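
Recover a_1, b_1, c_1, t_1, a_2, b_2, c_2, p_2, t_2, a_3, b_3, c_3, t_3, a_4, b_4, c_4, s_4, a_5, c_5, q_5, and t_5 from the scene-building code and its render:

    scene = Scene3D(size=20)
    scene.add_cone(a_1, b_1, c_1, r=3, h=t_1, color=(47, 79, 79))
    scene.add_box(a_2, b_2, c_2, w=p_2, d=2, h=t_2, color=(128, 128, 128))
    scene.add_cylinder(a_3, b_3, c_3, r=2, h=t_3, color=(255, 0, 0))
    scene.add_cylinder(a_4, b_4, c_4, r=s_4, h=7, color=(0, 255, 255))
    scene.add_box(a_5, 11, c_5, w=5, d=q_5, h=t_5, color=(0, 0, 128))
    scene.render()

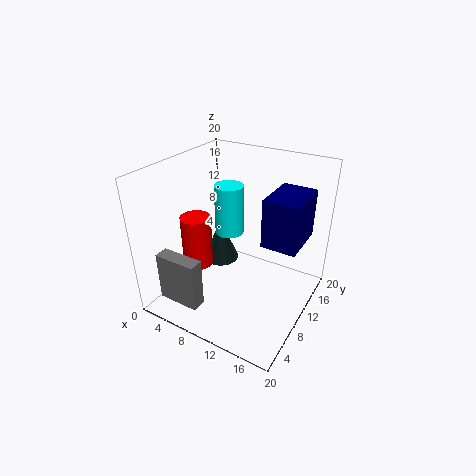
a_1 = 3; b_1 = 16; c_1 = 1; t_1 = 7; a_2 = 2; b_2 = 2; c_2 = 2; p_2 = 6; t_2 = 7; a_3 = 6; b_3 = 6; c_3 = 7; t_3 = 7; a_4 = 8; b_4 = 11; c_4 = 10; s_4 = 2; a_5 = 13; c_5 = 9; q_5 = 7; t_5 = 7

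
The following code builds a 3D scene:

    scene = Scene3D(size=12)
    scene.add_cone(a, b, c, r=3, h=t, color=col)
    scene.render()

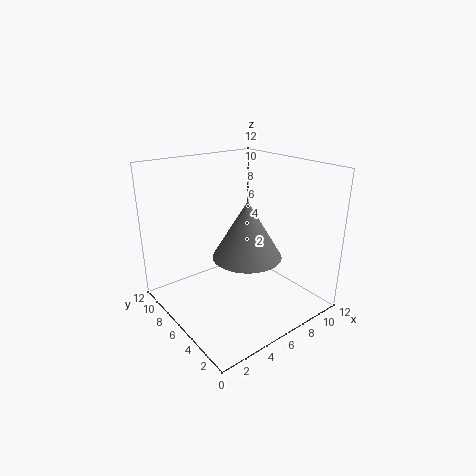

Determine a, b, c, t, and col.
a = 7; b = 6; c = 4; t = 5; col = 'gray'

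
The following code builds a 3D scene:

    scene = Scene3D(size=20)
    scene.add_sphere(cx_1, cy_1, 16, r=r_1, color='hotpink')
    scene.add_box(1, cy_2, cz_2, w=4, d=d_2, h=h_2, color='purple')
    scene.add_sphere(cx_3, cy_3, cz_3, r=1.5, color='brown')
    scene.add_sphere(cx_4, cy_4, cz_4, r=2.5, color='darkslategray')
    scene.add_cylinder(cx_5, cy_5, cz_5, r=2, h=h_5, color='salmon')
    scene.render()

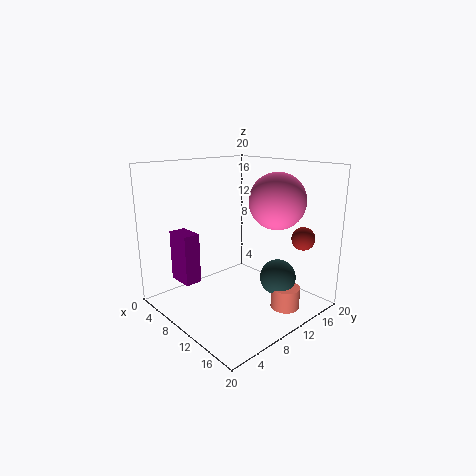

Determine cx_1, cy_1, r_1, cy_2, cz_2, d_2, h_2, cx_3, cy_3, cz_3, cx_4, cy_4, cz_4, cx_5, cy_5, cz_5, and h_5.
cx_1 = 16; cy_1 = 11; r_1 = 3.5; cy_2 = 4.5; cz_2 = 2.5; d_2 = 2.5; h_2 = 7.5; cx_3 = 18; cy_3 = 14; cz_3 = 11; cx_4 = 14.5; cy_4 = 13.5; cz_4 = 4.5; cx_5 = 16; cy_5 = 13.5; cz_5 = 0.5; h_5 = 3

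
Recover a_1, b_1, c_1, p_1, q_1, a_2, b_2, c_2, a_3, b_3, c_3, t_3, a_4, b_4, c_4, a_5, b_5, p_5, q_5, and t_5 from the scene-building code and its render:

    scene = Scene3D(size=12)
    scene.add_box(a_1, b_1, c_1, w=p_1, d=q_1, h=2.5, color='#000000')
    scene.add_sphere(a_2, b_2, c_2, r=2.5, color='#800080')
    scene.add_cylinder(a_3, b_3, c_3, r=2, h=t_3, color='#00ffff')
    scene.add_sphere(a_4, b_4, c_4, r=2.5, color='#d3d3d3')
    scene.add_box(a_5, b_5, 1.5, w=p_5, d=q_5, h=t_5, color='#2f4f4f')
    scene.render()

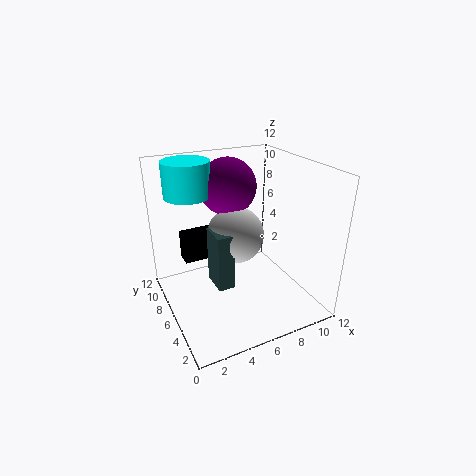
a_1 = 2
b_1 = 8
c_1 = 3.5
p_1 = 3.5
q_1 = 1.5
a_2 = 6.5
b_2 = 9
c_2 = 9.5
a_3 = 3
b_3 = 9.5
c_3 = 9
t_3 = 3
a_4 = 6.5
b_4 = 7.5
c_4 = 5.5
a_5 = 4
b_5 = 5.5
p_5 = 1.5
q_5 = 2.5
t_5 = 5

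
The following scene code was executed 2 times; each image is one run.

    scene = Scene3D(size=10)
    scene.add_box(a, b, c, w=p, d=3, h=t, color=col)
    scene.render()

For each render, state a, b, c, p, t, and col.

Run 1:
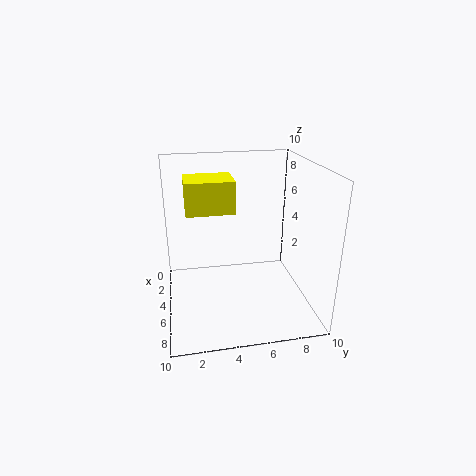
a = 4.5, b = 1.5, c = 7.5, p = 2.5, t = 2, col = 'yellow'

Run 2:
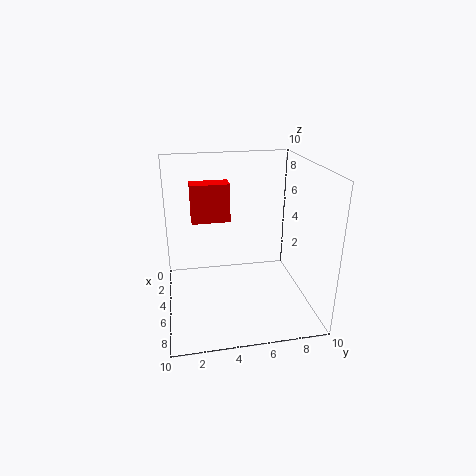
a = 0.5, b = 2, c = 5, p = 1.5, t = 3, col = 'red'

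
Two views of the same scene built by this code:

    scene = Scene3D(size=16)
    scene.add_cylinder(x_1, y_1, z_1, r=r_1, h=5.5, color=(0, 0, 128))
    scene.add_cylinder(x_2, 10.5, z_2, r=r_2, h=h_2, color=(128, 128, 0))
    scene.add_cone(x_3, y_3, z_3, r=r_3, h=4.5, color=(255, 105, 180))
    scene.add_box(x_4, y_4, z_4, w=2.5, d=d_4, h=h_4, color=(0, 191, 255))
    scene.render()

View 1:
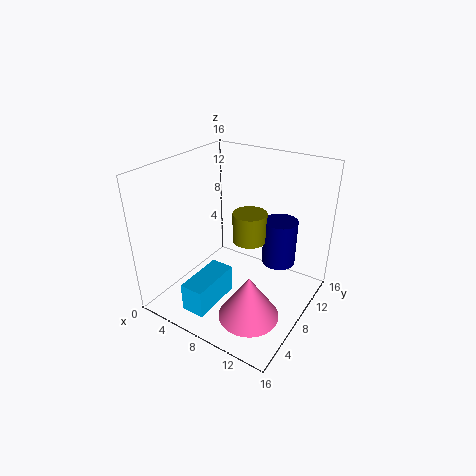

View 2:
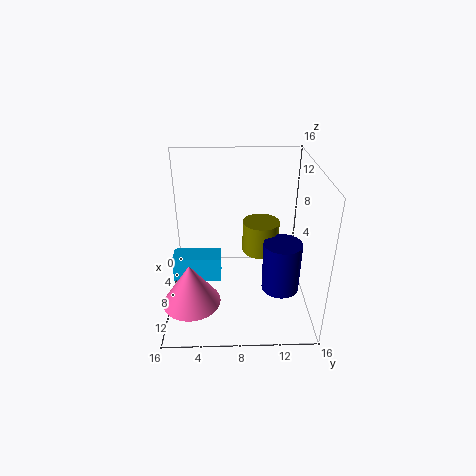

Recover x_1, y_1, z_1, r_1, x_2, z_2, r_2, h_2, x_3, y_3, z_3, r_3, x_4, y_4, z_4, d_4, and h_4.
x_1 = 11
y_1 = 12.5
z_1 = 3.5
r_1 = 2
x_2 = 8
z_2 = 6.5
r_2 = 2
h_2 = 3.5
x_3 = 12.5
y_3 = 3
z_3 = 3
r_3 = 3
x_4 = 6
y_4 = 0.5
z_4 = 2.5
d_4 = 5.5
h_4 = 3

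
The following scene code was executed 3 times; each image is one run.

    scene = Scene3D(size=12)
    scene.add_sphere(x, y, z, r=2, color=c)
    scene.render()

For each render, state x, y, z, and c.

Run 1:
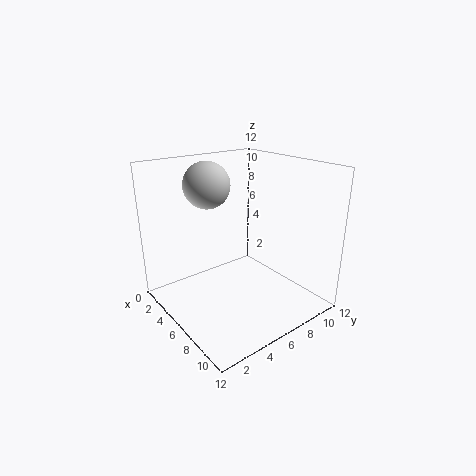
x = 3, y = 5, z = 10, c = 'lightgray'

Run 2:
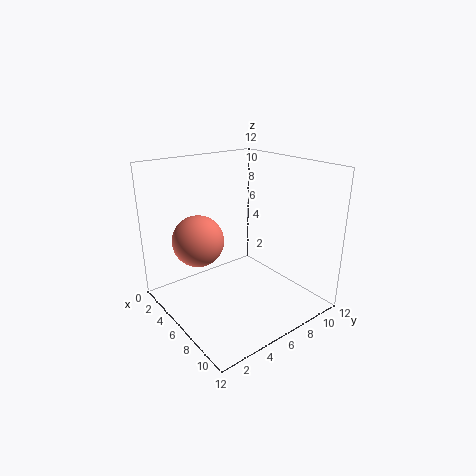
x = 5.5, y = 2.5, z = 6.5, c = 'salmon'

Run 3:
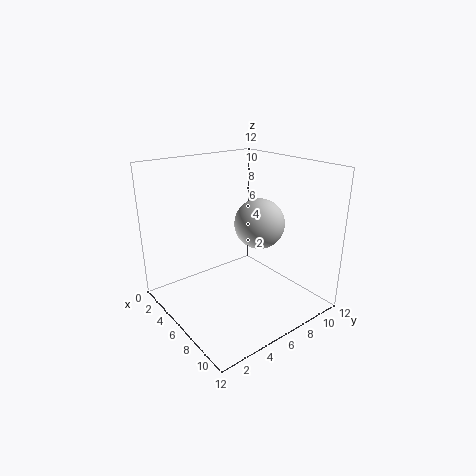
x = 7.5, y = 7, z = 7.5, c = 'lightgray'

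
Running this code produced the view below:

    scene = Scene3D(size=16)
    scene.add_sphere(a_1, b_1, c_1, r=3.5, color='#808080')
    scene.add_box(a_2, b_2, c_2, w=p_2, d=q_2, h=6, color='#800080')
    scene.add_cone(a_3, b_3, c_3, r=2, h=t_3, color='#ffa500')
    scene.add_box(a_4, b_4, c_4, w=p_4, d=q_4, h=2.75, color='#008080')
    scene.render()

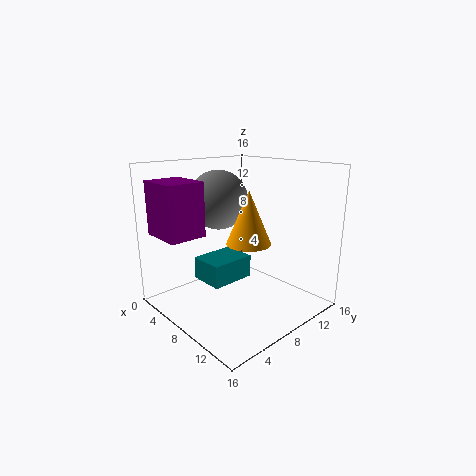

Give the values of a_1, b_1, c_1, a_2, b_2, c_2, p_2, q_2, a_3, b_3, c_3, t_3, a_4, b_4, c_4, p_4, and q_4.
a_1 = 3.75, b_1 = 8.75, c_1 = 11.5, a_2 = 0.75, b_2 = 1, c_2 = 8.25, p_2 = 5, q_2 = 4.25, a_3 = 13.5, b_3 = 4.25, c_3 = 9.75, t_3 = 4.75, a_4 = 2.25, b_4 = 6, c_4 = 1.75, p_4 = 4.25, q_4 = 5.5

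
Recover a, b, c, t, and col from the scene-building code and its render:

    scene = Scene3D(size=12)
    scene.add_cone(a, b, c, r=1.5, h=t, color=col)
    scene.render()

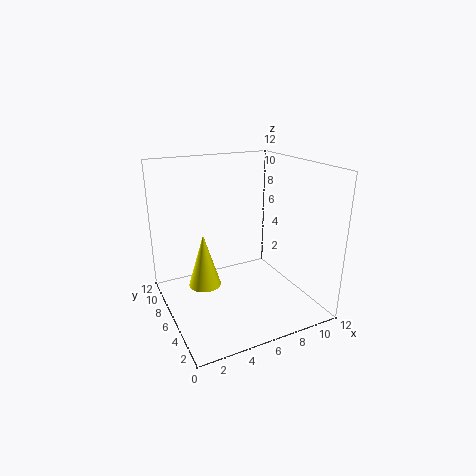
a = 4; b = 9; c = 0.5; t = 5; col = 'yellow'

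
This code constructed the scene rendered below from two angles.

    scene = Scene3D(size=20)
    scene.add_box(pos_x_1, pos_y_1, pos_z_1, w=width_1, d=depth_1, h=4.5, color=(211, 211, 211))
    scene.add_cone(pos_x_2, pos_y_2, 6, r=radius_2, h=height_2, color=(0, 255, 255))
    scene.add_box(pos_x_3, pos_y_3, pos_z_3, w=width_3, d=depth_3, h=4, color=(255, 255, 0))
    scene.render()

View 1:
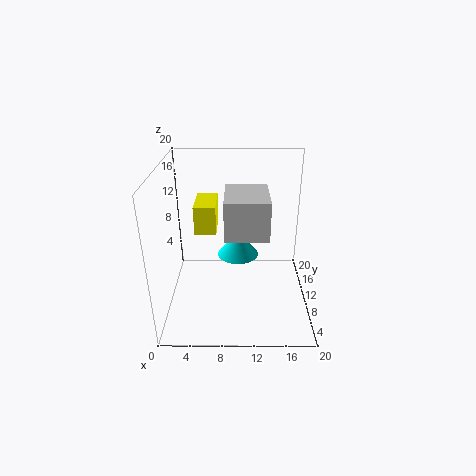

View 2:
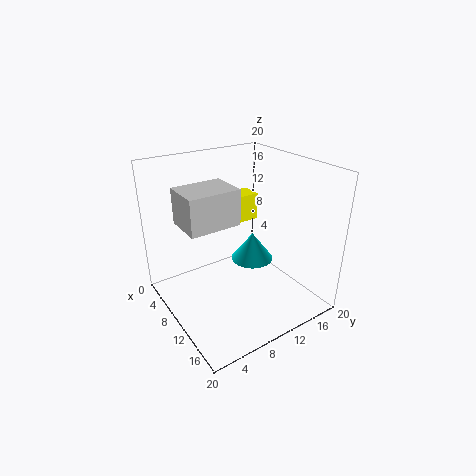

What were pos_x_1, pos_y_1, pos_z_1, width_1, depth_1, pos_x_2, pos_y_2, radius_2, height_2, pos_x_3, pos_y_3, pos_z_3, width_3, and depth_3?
pos_x_1 = 8.5
pos_y_1 = 1.5
pos_z_1 = 14
width_1 = 5
depth_1 = 6.5
pos_x_2 = 10
pos_y_2 = 12.5
radius_2 = 3
height_2 = 4
pos_x_3 = 4
pos_y_3 = 10
pos_z_3 = 10.5
width_3 = 3
depth_3 = 5.5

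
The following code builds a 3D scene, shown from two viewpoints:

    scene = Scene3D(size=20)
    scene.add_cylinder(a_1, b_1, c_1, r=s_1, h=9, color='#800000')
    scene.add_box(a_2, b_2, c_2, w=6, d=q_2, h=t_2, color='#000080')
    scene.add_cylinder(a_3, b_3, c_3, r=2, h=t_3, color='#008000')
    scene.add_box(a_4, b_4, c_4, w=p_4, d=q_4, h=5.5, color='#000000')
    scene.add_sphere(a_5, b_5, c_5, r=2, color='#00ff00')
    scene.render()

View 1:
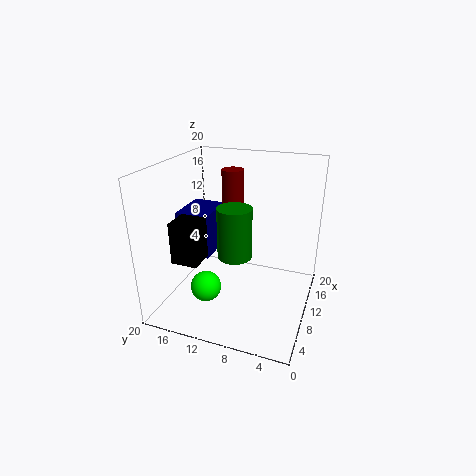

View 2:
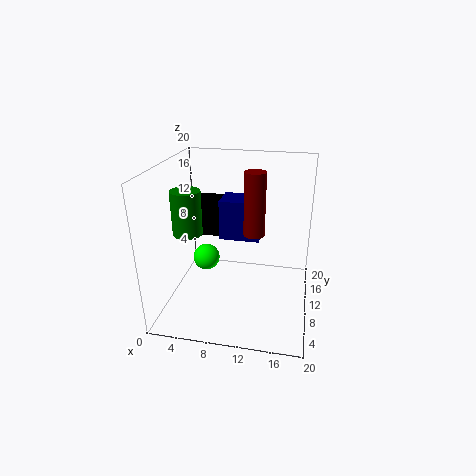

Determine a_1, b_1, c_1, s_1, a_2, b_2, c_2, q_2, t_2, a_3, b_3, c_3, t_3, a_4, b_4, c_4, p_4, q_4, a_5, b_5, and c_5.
a_1 = 12, b_1 = 11.5, c_1 = 10, s_1 = 1.5, a_2 = 6.5, b_2 = 13, c_2 = 8, q_2 = 4.5, t_2 = 6, a_3 = 3.5, b_3 = 8, c_3 = 11, t_3 = 6, a_4 = 3, b_4 = 13, c_4 = 8.5, p_4 = 5.5, q_4 = 3.5, a_5 = 4.5, b_5 = 12.5, c_5 = 5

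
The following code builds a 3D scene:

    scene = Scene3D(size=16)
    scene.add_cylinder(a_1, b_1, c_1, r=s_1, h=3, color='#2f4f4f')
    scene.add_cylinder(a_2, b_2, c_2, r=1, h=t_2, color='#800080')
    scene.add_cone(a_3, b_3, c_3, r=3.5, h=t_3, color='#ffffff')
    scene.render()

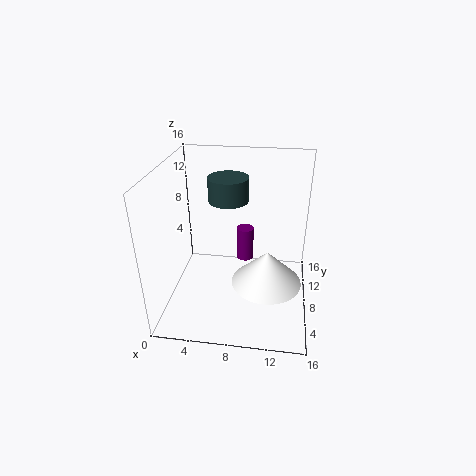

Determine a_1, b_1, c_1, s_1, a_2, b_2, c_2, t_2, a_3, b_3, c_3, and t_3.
a_1 = 6
b_1 = 13.5
c_1 = 10
s_1 = 2.5
a_2 = 8.5
b_2 = 10.5
c_2 = 4
t_2 = 4
a_3 = 11.5
b_3 = 4
c_3 = 5.5
t_3 = 3.5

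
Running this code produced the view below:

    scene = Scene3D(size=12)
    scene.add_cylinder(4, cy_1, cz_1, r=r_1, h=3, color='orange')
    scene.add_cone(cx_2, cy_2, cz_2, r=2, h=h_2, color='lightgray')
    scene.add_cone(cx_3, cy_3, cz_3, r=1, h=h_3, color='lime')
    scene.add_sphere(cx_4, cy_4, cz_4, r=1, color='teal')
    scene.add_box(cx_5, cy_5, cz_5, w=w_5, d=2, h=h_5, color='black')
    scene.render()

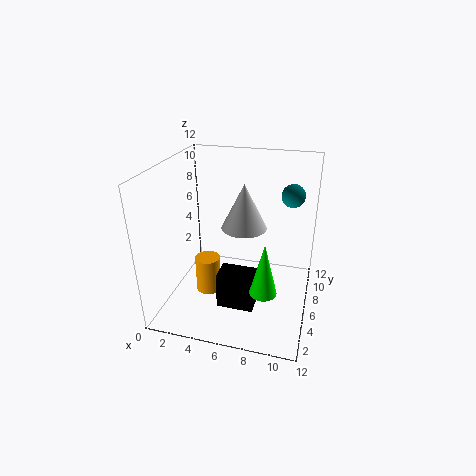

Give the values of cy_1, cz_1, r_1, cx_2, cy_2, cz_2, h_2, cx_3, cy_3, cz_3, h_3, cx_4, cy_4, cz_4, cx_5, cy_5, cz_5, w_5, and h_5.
cy_1 = 4, cz_1 = 2, r_1 = 1, cx_2 = 6, cy_2 = 8, cz_2 = 6, h_2 = 4, cx_3 = 9, cy_3 = 2, cz_3 = 4, h_3 = 4, cx_4 = 10, cy_4 = 9, cz_4 = 9, cx_5 = 5, cy_5 = 3, cz_5 = 1, w_5 = 3, h_5 = 3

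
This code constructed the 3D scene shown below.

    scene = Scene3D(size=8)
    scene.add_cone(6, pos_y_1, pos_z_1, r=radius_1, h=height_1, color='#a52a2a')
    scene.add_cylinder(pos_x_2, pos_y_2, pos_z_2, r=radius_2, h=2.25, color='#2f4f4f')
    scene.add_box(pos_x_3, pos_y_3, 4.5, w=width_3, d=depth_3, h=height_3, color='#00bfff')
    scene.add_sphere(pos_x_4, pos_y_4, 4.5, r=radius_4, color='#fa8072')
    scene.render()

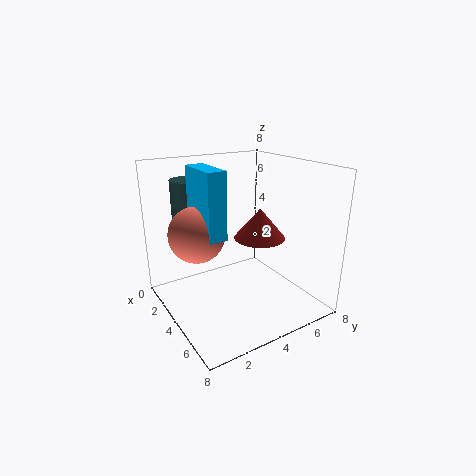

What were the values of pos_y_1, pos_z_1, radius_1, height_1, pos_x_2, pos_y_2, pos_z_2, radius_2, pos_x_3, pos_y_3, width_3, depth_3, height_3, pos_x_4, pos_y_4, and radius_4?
pos_y_1 = 4; pos_z_1 = 4.75; radius_1 = 1.25; height_1 = 1.5; pos_x_2 = 1.5; pos_y_2 = 2.25; pos_z_2 = 4.75; radius_2 = 1; pos_x_3 = 2.5; pos_y_3 = 1.75; width_3 = 2.5; depth_3 = 1; height_3 = 3.5; pos_x_4 = 3.5; pos_y_4 = 1.75; radius_4 = 1.5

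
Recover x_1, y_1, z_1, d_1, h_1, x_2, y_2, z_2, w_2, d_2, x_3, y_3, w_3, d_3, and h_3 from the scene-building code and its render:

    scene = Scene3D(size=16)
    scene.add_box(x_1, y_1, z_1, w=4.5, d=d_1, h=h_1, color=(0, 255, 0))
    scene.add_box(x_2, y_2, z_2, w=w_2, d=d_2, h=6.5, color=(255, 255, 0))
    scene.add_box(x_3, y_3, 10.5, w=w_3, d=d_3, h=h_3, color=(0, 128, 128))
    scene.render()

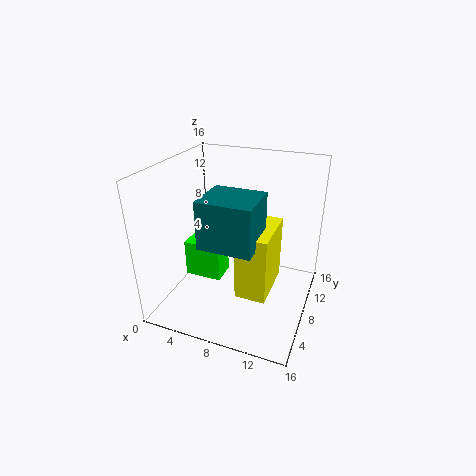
x_1 = 1; y_1 = 8; z_1 = 1.5; d_1 = 3; h_1 = 4.5; x_2 = 10; y_2 = 2; z_2 = 5; w_2 = 3; d_2 = 5.5; x_3 = 7; y_3 = 0.5; w_3 = 5; d_3 = 4.5; h_3 = 4.5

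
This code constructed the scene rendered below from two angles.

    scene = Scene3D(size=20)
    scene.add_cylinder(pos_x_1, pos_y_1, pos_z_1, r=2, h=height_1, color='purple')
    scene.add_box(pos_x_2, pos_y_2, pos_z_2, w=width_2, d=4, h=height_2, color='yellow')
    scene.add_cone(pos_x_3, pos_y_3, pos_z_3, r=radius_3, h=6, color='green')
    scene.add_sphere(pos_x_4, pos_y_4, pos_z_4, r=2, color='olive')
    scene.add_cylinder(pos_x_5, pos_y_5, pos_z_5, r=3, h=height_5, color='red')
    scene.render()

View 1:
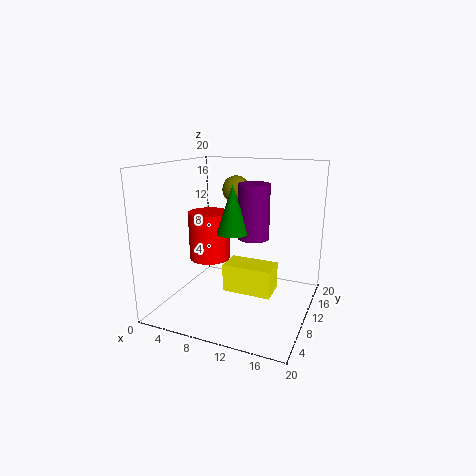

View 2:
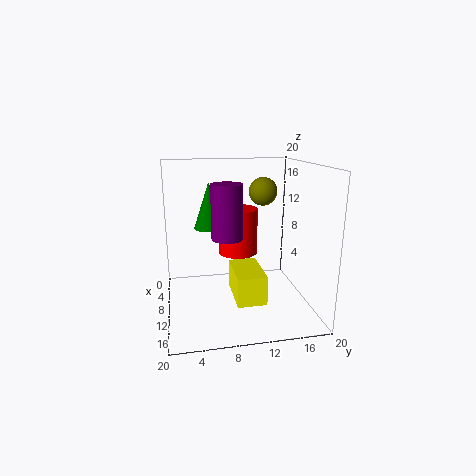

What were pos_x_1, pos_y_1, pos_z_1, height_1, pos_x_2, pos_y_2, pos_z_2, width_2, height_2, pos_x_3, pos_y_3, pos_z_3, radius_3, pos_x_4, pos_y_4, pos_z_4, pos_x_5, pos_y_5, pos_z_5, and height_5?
pos_x_1 = 13, pos_y_1 = 8, pos_z_1 = 11, height_1 = 7, pos_x_2 = 8, pos_y_2 = 9, pos_z_2 = 2, width_2 = 7, height_2 = 4, pos_x_3 = 11, pos_y_3 = 6, pos_z_3 = 12, radius_3 = 2, pos_x_4 = 8, pos_y_4 = 14, pos_z_4 = 16, pos_x_5 = 5, pos_y_5 = 11, pos_z_5 = 6, height_5 = 7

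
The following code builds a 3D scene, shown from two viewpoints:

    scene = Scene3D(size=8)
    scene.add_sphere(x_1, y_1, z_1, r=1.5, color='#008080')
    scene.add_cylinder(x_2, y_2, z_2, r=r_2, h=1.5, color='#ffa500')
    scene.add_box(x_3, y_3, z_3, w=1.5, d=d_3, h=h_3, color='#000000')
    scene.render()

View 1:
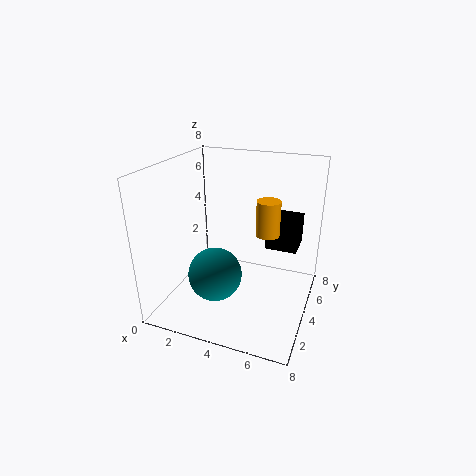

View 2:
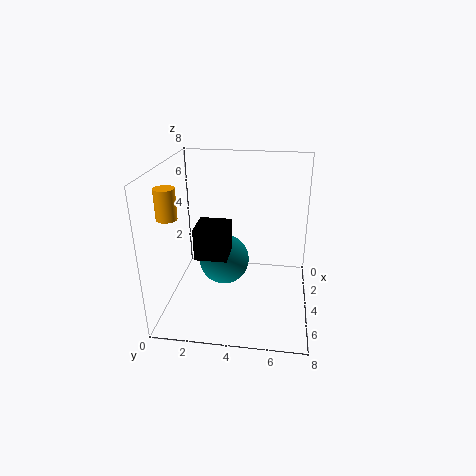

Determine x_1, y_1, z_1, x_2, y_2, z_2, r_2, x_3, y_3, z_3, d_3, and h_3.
x_1 = 3, y_1 = 3, z_1 = 2, x_2 = 6.5, y_2 = 1, z_2 = 6, r_2 = 0.5, x_3 = 6, y_3 = 2.5, z_3 = 4.5, d_3 = 1.5, h_3 = 1.5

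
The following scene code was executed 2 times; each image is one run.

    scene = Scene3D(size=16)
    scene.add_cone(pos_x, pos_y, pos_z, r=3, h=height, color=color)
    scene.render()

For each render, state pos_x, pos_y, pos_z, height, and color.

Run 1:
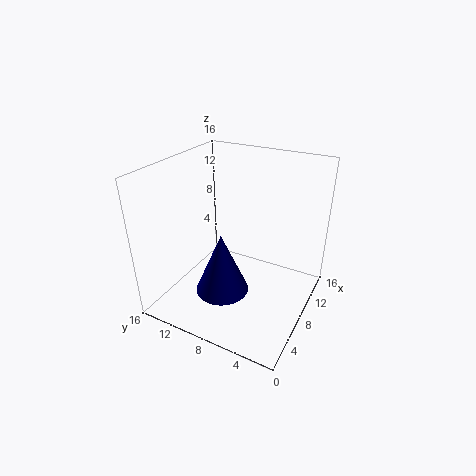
pos_x = 6, pos_y = 9, pos_z = 2, height = 7, color = 'navy'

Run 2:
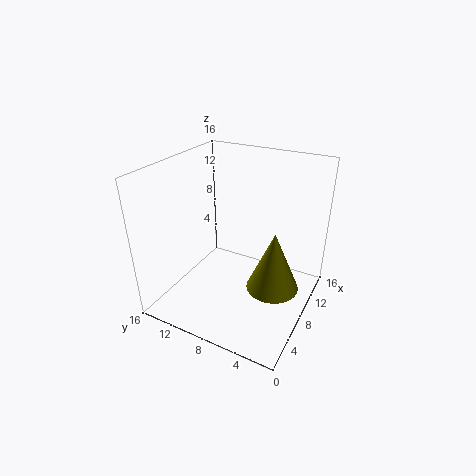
pos_x = 9, pos_y = 4, pos_z = 2, height = 7, color = 'olive'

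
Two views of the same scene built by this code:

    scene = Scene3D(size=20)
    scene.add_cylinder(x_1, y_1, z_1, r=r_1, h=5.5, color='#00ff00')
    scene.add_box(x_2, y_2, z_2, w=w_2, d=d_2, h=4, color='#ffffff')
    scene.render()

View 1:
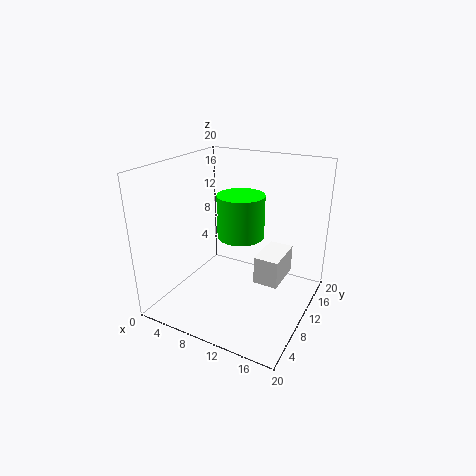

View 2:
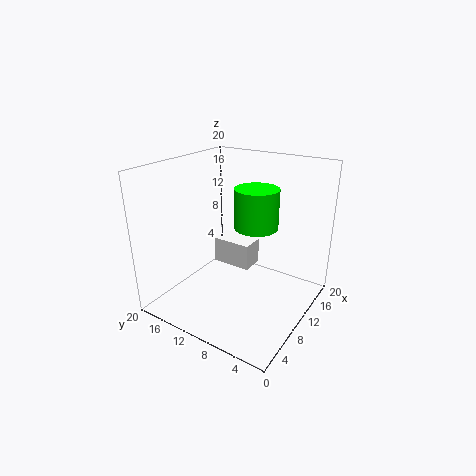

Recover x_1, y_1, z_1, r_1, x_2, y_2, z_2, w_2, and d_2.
x_1 = 11.5
y_1 = 8
z_1 = 11.5
r_1 = 3
x_2 = 12.5
y_2 = 10
z_2 = 3.5
w_2 = 3.5
d_2 = 6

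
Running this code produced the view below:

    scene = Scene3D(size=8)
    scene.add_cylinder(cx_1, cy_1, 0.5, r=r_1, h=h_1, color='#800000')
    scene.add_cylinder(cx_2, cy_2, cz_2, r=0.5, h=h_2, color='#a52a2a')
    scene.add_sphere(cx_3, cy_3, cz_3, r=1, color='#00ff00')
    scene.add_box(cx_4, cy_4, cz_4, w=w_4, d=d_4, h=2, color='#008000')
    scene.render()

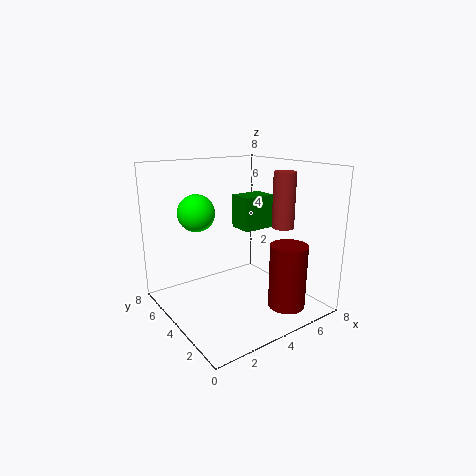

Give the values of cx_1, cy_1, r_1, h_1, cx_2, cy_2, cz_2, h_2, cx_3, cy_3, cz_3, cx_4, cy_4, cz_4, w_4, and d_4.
cx_1 = 5.5, cy_1 = 1.5, r_1 = 1, h_1 = 3.5, cx_2 = 4, cy_2 = 0.5, cz_2 = 5.5, h_2 = 2.5, cx_3 = 2, cy_3 = 5, cz_3 = 5.5, cx_4 = 5, cy_4 = 4.5, cz_4 = 4, w_4 = 2, d_4 = 1.5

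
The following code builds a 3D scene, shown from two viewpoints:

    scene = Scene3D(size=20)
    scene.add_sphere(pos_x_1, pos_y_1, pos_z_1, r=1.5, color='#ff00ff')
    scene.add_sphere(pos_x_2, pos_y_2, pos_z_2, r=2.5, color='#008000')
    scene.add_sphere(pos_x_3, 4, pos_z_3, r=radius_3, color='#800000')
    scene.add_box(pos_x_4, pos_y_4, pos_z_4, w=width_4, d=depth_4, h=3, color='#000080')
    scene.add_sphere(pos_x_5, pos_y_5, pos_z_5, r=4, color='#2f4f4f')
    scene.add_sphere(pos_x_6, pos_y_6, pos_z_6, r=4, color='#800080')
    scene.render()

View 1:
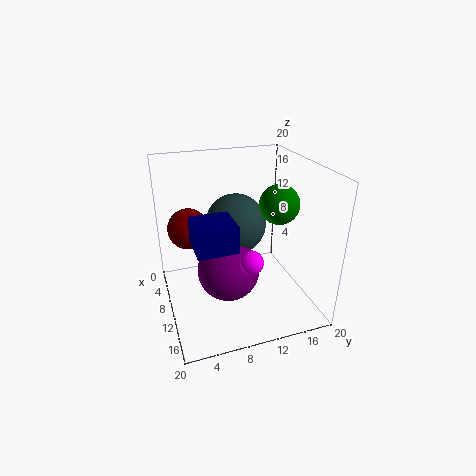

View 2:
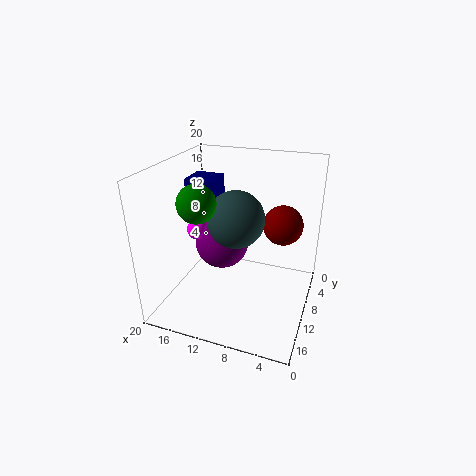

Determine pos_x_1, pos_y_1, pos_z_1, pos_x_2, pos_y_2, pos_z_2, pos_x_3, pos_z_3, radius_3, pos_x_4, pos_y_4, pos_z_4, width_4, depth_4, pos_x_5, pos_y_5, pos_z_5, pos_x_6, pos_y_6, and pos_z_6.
pos_x_1 = 16.5
pos_y_1 = 9.5
pos_z_1 = 10
pos_x_2 = 14
pos_y_2 = 14
pos_z_2 = 16
pos_x_3 = 5
pos_z_3 = 10
radius_3 = 3
pos_x_4 = 15
pos_y_4 = 2.5
pos_z_4 = 13.5
width_4 = 4.5
depth_4 = 4.5
pos_x_5 = 10.5
pos_y_5 = 9.5
pos_z_5 = 12.5
pos_x_6 = 13.5
pos_y_6 = 7.5
pos_z_6 = 7.5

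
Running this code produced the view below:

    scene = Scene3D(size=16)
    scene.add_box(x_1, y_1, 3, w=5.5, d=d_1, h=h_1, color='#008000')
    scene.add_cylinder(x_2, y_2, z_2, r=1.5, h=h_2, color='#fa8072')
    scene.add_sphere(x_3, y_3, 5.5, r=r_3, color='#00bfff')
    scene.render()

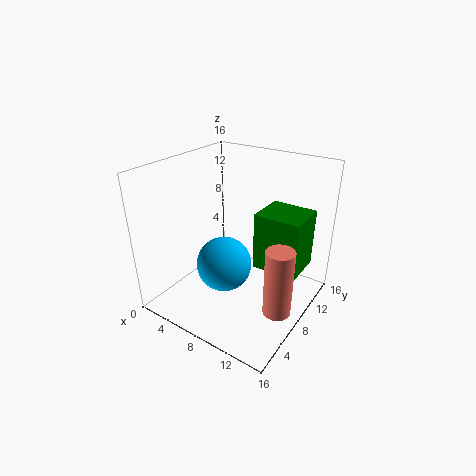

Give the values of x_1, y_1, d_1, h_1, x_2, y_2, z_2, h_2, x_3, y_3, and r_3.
x_1 = 8.5; y_1 = 10.5; d_1 = 5; h_1 = 7; x_2 = 14; y_2 = 6.5; z_2 = 1.5; h_2 = 7.5; x_3 = 7.5; y_3 = 6; r_3 = 3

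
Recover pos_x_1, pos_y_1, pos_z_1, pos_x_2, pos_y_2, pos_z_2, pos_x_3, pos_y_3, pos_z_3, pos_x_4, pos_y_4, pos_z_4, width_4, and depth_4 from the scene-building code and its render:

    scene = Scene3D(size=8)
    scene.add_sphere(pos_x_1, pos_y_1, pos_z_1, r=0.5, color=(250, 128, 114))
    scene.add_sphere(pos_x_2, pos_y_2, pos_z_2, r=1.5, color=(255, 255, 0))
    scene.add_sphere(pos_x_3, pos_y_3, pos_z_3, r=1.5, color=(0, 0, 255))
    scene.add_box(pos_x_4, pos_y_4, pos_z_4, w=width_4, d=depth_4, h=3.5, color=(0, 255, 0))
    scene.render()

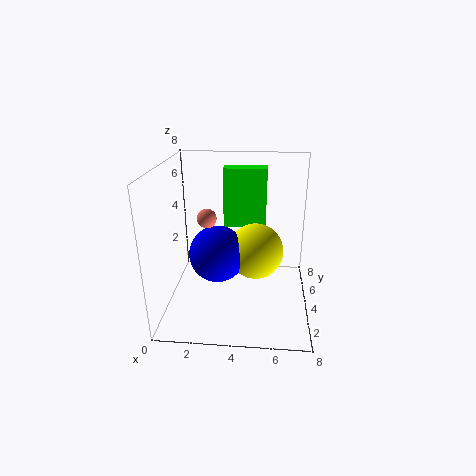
pos_x_1 = 2.5, pos_y_1 = 3, pos_z_1 = 5.5, pos_x_2 = 5, pos_y_2 = 3.5, pos_z_2 = 3.5, pos_x_3 = 3, pos_y_3 = 3, pos_z_3 = 3.5, pos_x_4 = 3, pos_y_4 = 5.5, pos_z_4 = 4, width_4 = 2.5, depth_4 = 1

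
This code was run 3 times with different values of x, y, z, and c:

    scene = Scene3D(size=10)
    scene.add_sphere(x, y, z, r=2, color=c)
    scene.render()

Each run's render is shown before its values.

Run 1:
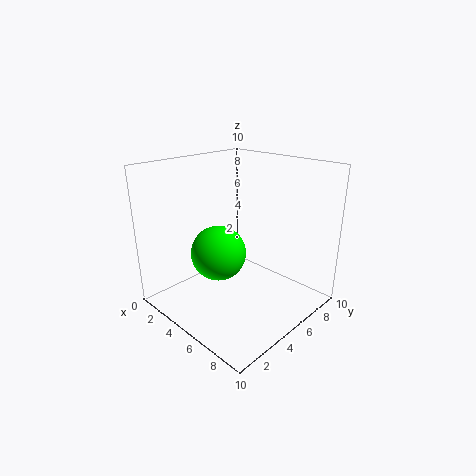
x = 3.5, y = 4.5, z = 3.5, c = 'lime'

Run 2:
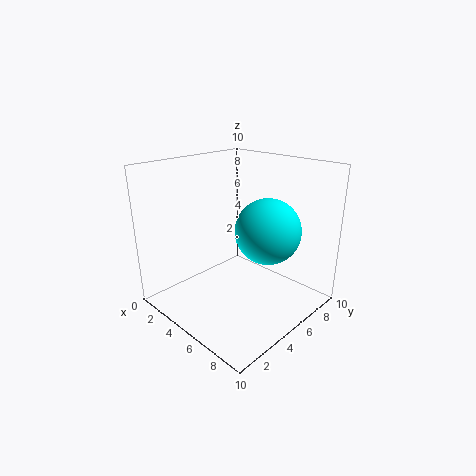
x = 8, y = 4.5, z = 6.5, c = 'cyan'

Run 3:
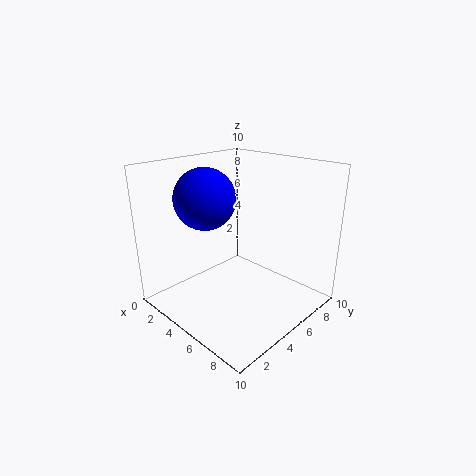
x = 4, y = 3, z = 8, c = 'blue'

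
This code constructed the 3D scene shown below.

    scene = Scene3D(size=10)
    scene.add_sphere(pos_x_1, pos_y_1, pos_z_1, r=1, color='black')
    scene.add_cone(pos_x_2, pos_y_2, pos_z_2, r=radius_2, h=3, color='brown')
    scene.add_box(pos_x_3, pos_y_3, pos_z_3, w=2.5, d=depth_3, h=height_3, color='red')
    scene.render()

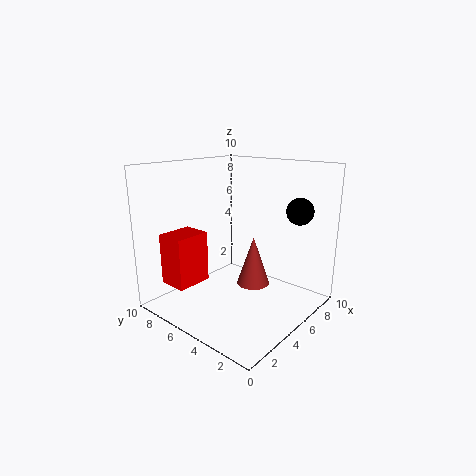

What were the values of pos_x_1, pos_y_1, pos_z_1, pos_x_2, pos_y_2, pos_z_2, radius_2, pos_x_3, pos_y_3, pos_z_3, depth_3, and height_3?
pos_x_1 = 9; pos_y_1 = 2.5; pos_z_1 = 6.5; pos_x_2 = 3.5; pos_y_2 = 2.5; pos_z_2 = 3; radius_2 = 1; pos_x_3 = 1; pos_y_3 = 6.5; pos_z_3 = 2; depth_3 = 2; height_3 = 3.5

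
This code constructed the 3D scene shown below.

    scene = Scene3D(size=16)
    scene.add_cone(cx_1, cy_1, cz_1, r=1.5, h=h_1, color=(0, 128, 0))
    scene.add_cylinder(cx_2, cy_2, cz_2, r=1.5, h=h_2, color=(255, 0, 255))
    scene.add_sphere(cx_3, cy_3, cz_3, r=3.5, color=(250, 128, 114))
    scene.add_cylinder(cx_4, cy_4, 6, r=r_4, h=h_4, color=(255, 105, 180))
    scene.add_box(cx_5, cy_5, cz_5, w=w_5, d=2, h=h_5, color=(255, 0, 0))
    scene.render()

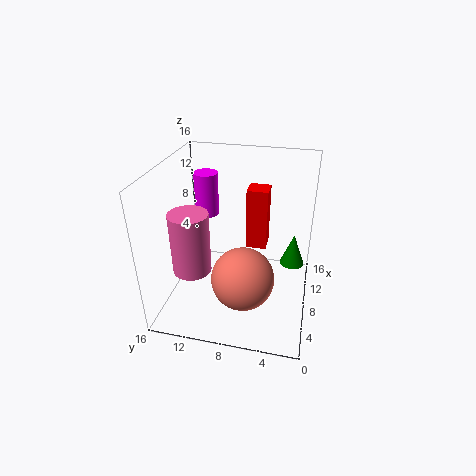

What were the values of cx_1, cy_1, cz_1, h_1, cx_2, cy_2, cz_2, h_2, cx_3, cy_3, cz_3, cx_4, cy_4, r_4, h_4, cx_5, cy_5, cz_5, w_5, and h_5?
cx_1 = 12.5
cy_1 = 2
cz_1 = 2.5
h_1 = 4
cx_2 = 14
cy_2 = 13.5
cz_2 = 7.5
h_2 = 5.5
cx_3 = 6
cy_3 = 7
cz_3 = 4
cx_4 = 4
cy_4 = 12
r_4 = 2
h_4 = 6.5
cx_5 = 5
cy_5 = 4.5
cz_5 = 9
w_5 = 2
h_5 = 6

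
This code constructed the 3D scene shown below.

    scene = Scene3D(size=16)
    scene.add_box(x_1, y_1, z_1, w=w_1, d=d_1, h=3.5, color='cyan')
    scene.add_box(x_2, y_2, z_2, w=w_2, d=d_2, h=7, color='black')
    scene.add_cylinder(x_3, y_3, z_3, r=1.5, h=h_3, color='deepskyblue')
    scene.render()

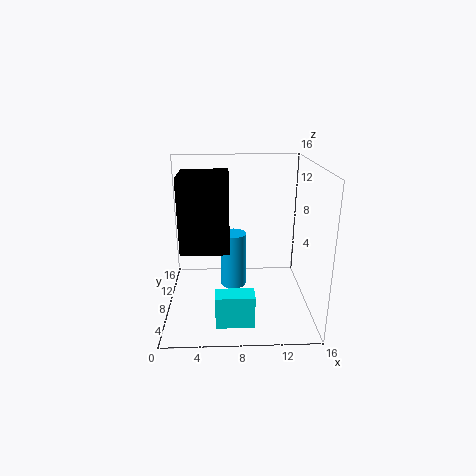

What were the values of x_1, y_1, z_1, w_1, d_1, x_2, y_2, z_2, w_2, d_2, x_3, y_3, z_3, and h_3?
x_1 = 5.5
y_1 = 2
z_1 = 0.5
w_1 = 4
d_1 = 2
x_2 = 2.5
y_2 = 1.5
z_2 = 9
w_2 = 4.5
d_2 = 4.5
x_3 = 7.5
y_3 = 9.5
z_3 = 1.5
h_3 = 6.5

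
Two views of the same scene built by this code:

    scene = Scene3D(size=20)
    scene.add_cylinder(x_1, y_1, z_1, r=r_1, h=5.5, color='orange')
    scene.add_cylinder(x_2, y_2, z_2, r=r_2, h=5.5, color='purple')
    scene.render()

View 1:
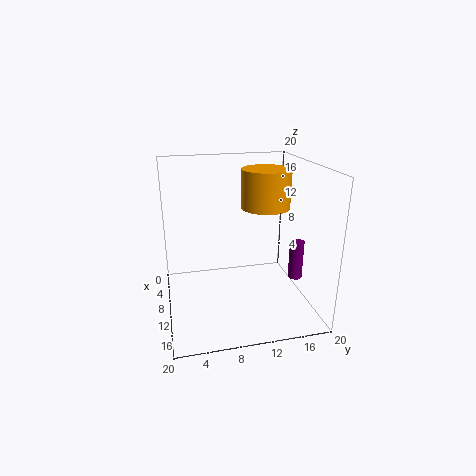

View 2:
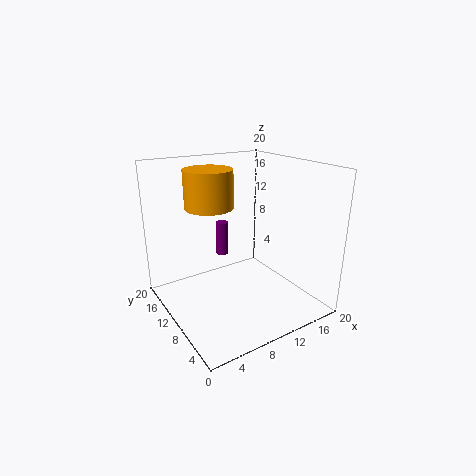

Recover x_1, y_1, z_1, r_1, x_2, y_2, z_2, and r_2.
x_1 = 8
y_1 = 14.5
z_1 = 13.5
r_1 = 3.5
x_2 = 12
y_2 = 18
z_2 = 4
r_2 = 1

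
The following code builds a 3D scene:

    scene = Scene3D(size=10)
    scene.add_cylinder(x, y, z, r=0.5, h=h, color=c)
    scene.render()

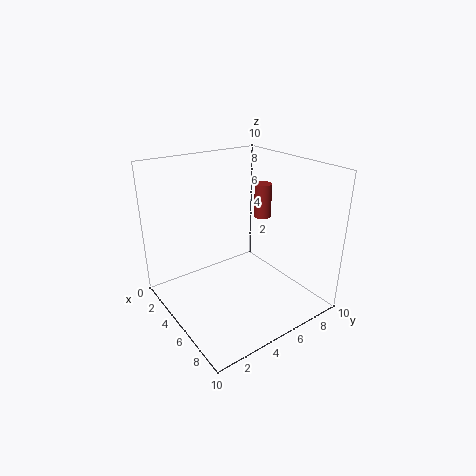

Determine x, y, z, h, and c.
x = 7.5; y = 5; z = 7.5; h = 2; c = 'brown'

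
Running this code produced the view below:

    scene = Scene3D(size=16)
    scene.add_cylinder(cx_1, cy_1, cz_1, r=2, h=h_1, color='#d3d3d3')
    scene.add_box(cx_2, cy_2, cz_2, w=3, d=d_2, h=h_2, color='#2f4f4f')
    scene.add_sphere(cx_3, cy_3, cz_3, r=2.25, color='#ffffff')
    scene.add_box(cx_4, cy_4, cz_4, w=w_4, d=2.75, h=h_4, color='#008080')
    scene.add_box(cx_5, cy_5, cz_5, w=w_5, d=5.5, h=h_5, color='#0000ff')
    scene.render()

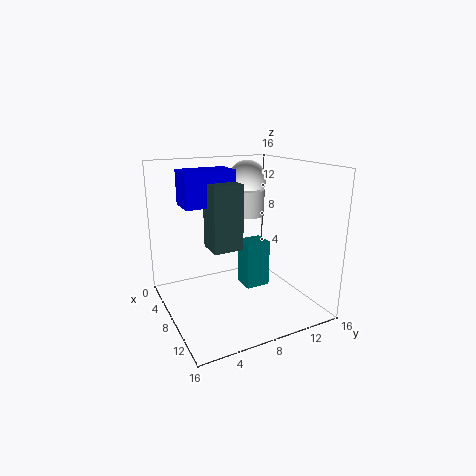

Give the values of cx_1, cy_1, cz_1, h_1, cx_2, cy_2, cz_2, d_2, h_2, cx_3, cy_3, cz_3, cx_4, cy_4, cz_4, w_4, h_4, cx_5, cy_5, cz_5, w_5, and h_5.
cx_1 = 5.5
cy_1 = 10.5
cz_1 = 9.75
h_1 = 3
cx_2 = 6.75
cy_2 = 4.5
cz_2 = 7.25
d_2 = 3.25
h_2 = 7
cx_3 = 4.5
cy_3 = 11
cz_3 = 13.75
cx_4 = 7
cy_4 = 8.5
cz_4 = 2.25
w_4 = 2.5
h_4 = 5.25
cx_5 = 4.75
cy_5 = 2.25
cz_5 = 11.75
w_5 = 3.25
h_5 = 3.75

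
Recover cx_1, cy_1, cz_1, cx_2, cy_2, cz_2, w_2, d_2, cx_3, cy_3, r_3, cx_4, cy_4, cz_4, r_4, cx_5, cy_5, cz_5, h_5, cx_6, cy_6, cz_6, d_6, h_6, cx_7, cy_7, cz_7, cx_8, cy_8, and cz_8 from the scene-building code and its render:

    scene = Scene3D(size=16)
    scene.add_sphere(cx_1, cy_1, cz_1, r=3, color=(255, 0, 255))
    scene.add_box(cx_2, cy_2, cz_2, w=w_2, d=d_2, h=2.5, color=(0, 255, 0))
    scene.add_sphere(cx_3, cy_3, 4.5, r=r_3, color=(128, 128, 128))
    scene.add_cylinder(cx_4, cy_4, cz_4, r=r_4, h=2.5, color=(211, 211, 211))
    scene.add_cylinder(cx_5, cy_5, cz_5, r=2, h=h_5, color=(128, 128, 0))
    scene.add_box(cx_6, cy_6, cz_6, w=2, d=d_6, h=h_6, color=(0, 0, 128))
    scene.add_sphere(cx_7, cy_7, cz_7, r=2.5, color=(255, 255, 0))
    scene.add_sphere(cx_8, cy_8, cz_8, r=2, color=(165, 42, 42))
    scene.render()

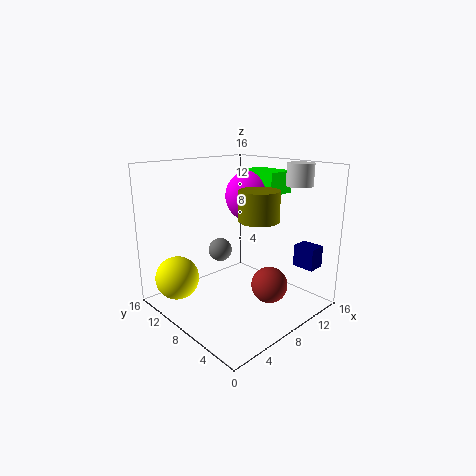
cx_1 = 11.5; cy_1 = 9.5; cz_1 = 12; cx_2 = 11; cy_2 = 6; cz_2 = 12.5; w_2 = 3.5; d_2 = 5; cx_3 = 10; cy_3 = 13.5; r_3 = 1.5; cx_4 = 14; cy_4 = 4.5; cz_4 = 13.5; r_4 = 1.5; cx_5 = 7; cy_5 = 4; cz_5 = 11; h_5 = 3; cx_6 = 13; cy_6 = 1.5; cz_6 = 4.5; d_6 = 2.5; h_6 = 2.5; cx_7 = 3; cy_7 = 13; cz_7 = 3; cx_8 = 9.5; cy_8 = 4.5; cz_8 = 3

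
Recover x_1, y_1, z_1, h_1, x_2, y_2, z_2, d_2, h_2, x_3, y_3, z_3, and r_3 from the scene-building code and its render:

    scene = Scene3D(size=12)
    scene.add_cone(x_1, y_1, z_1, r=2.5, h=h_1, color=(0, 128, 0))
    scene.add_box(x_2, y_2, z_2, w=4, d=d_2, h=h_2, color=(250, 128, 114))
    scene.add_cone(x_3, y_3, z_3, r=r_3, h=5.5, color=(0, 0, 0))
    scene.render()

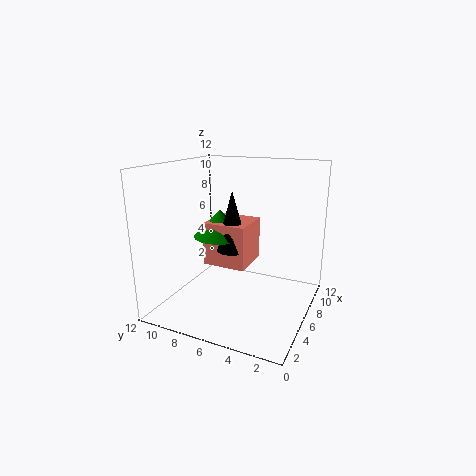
x_1 = 8.5; y_1 = 9; z_1 = 5; h_1 = 2.5; x_2 = 7; y_2 = 6; z_2 = 2.5; d_2 = 4; h_2 = 4; x_3 = 8; y_3 = 7.5; z_3 = 4; r_3 = 1.5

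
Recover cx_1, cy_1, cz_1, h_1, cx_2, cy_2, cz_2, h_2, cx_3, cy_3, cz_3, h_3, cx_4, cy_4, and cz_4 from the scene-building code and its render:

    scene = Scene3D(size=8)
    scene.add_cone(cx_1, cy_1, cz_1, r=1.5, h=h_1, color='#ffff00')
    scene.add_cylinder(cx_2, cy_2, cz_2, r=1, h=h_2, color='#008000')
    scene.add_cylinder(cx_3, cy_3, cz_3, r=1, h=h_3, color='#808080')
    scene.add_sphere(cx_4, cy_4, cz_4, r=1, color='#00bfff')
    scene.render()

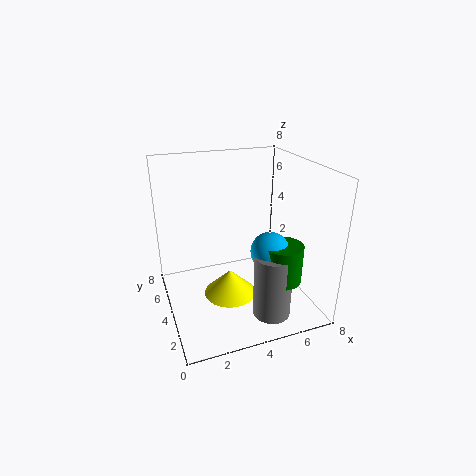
cx_1 = 3.5; cy_1 = 4; cz_1 = 0.5; h_1 = 1.5; cx_2 = 5.5; cy_2 = 1.5; cz_2 = 2.5; h_2 = 2; cx_3 = 5; cy_3 = 1.5; cz_3 = 0.5; h_3 = 3.5; cx_4 = 5; cy_4 = 2; cz_4 = 4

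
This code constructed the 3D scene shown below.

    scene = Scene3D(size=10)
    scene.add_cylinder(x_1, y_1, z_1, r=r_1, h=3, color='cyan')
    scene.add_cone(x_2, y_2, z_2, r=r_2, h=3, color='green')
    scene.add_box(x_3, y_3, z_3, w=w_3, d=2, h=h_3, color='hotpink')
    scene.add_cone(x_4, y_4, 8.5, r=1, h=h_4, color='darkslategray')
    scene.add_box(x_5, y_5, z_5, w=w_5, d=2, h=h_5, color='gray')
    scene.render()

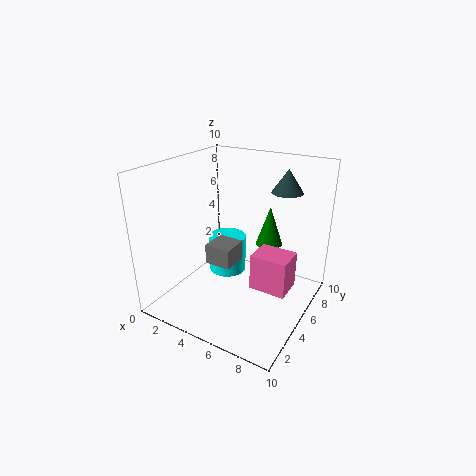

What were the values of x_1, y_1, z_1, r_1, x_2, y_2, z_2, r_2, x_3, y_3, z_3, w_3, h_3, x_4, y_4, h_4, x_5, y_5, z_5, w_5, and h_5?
x_1 = 2.5, y_1 = 7.5, z_1 = 0.5, r_1 = 1.5, x_2 = 6, y_2 = 8, z_2 = 3.5, r_2 = 1, x_3 = 6.5, y_3 = 4, z_3 = 2, w_3 = 2.5, h_3 = 2.5, x_4 = 8, y_4 = 6, h_4 = 1.5, x_5 = 2.5, y_5 = 4.5, z_5 = 2.5, w_5 = 2, h_5 = 1.5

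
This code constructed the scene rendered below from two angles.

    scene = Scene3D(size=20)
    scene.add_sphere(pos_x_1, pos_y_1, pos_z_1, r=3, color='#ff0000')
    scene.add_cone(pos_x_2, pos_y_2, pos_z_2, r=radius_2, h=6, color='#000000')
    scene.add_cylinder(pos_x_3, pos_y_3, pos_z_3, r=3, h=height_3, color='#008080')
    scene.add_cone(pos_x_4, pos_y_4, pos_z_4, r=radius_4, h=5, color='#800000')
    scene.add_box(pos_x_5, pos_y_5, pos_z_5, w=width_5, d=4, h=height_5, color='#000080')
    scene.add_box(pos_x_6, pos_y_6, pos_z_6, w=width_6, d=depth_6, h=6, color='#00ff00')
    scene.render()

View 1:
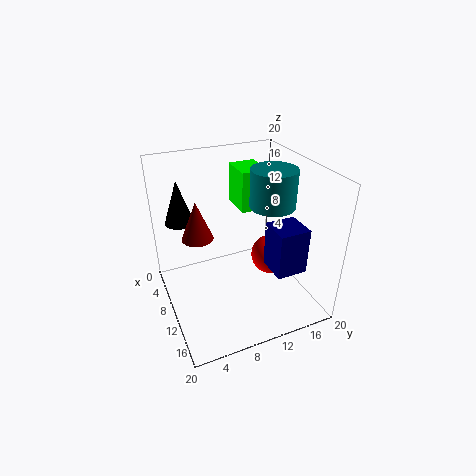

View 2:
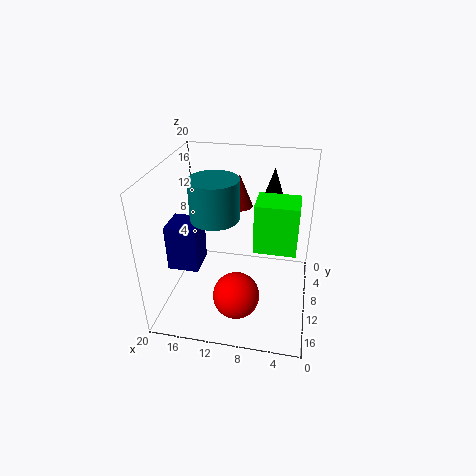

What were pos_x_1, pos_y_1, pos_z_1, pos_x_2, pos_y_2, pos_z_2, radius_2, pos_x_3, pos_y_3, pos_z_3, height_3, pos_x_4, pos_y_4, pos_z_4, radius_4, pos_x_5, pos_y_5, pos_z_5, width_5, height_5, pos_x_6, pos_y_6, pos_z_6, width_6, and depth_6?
pos_x_1 = 9
pos_y_1 = 16
pos_z_1 = 5
pos_x_2 = 6
pos_y_2 = 3
pos_z_2 = 12
radius_2 = 2
pos_x_3 = 12
pos_y_3 = 14
pos_z_3 = 15
height_3 = 5
pos_x_4 = 11
pos_y_4 = 4
pos_z_4 = 12
radius_4 = 2
pos_x_5 = 14
pos_y_5 = 12
pos_z_5 = 8
width_5 = 4
height_5 = 6
pos_x_6 = 2
pos_y_6 = 12
pos_z_6 = 12
width_6 = 5
depth_6 = 4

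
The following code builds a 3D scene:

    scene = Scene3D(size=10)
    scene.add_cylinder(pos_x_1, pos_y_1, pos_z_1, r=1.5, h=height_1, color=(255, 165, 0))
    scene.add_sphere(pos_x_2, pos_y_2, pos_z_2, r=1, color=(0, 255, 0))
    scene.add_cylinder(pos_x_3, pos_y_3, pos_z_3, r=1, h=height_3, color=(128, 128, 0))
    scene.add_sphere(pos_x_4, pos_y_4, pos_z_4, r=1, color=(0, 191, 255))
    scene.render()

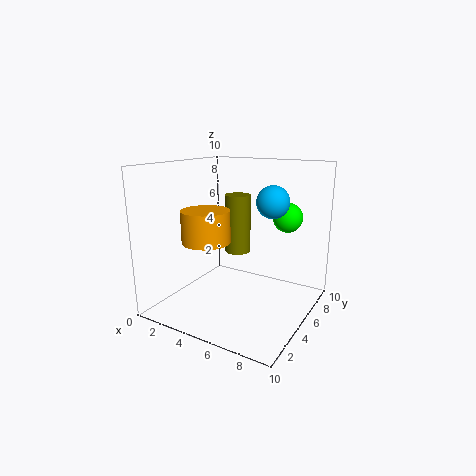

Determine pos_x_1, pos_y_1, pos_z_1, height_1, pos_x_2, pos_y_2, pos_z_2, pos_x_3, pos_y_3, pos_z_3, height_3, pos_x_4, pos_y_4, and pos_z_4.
pos_x_1 = 4.5; pos_y_1 = 2; pos_z_1 = 5.5; height_1 = 2; pos_x_2 = 8; pos_y_2 = 6.5; pos_z_2 = 6.5; pos_x_3 = 3.5; pos_y_3 = 7.5; pos_z_3 = 3; height_3 = 4.5; pos_x_4 = 8; pos_y_4 = 4; pos_z_4 = 8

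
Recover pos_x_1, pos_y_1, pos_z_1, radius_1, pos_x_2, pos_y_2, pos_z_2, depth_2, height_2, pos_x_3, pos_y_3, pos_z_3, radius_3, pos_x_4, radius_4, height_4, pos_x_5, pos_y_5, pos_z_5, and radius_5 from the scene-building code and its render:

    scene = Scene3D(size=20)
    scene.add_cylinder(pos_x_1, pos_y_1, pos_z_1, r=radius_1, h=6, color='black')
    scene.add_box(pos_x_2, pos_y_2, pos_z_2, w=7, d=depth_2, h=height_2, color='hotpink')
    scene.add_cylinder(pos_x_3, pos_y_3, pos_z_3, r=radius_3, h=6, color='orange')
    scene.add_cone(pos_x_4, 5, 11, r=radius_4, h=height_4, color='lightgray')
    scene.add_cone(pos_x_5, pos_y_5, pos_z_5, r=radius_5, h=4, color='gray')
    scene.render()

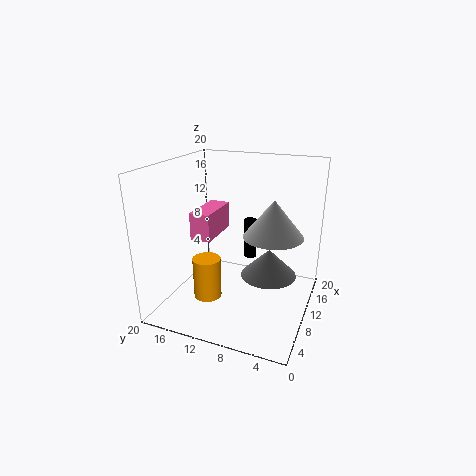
pos_x_1 = 15, pos_y_1 = 10, pos_z_1 = 5, radius_1 = 1, pos_x_2 = 9, pos_y_2 = 14, pos_z_2 = 9, depth_2 = 3, height_2 = 4, pos_x_3 = 8, pos_y_3 = 14, pos_z_3 = 1, radius_3 = 2, pos_x_4 = 10, radius_4 = 4, height_4 = 5, pos_x_5 = 12, pos_y_5 = 6, pos_z_5 = 4, radius_5 = 4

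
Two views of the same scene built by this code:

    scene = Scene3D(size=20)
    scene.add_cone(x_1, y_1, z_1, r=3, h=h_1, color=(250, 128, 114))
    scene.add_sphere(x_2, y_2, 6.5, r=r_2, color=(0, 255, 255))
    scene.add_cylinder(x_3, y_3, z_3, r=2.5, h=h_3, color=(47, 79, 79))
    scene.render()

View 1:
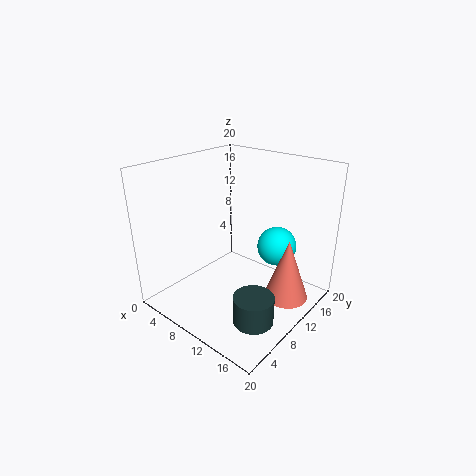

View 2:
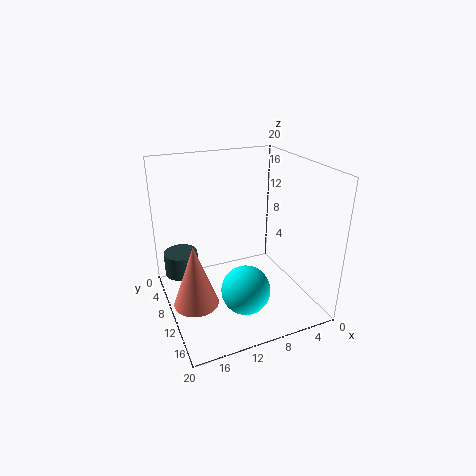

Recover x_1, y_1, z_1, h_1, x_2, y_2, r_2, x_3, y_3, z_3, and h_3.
x_1 = 17, y_1 = 12, z_1 = 2.5, h_1 = 8.5, x_2 = 12, y_2 = 17, r_2 = 3, x_3 = 17, y_3 = 4.5, z_3 = 3, h_3 = 3.5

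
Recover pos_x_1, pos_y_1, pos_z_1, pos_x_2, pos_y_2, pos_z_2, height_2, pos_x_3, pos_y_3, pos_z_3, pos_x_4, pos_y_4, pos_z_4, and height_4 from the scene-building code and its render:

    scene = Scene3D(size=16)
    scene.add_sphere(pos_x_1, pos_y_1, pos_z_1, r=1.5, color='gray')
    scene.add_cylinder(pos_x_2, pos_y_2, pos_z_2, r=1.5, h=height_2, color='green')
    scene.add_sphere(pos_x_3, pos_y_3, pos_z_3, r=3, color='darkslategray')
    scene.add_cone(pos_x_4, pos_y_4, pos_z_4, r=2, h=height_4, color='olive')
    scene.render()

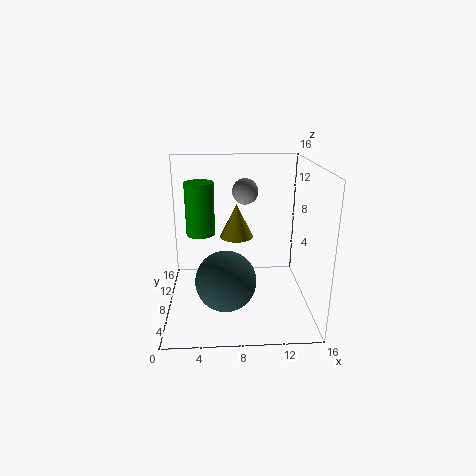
pos_x_1 = 9
pos_y_1 = 11
pos_z_1 = 12.5
pos_x_2 = 4
pos_y_2 = 7
pos_z_2 = 9
height_2 = 5.5
pos_x_3 = 6.5
pos_y_3 = 3
pos_z_3 = 5.5
pos_x_4 = 8
pos_y_4 = 11
pos_z_4 = 7
height_4 = 4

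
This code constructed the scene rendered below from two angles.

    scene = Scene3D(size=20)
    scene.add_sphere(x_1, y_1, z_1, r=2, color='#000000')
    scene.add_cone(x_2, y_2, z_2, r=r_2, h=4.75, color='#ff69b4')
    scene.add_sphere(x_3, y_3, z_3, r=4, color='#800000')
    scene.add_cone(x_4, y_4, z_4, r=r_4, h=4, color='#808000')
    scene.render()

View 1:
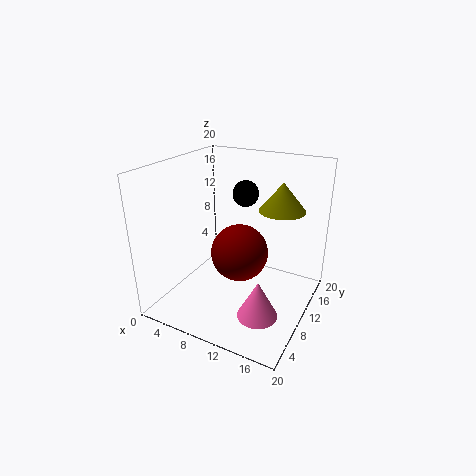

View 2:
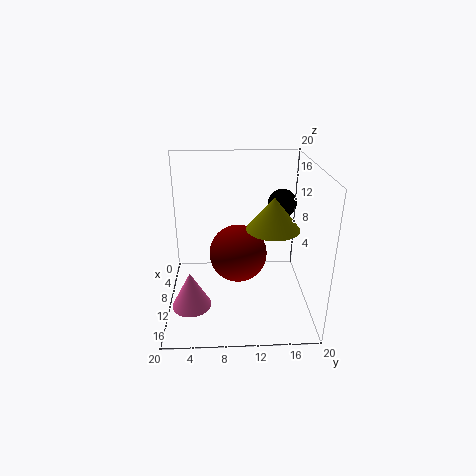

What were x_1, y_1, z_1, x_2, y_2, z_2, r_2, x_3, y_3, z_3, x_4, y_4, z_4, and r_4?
x_1 = 8
y_1 = 16.25
z_1 = 14.25
x_2 = 16
y_2 = 3.75
z_2 = 3.5
r_2 = 2.5
x_3 = 10.25
y_3 = 10
z_3 = 7.75
x_4 = 14.75
y_4 = 14
z_4 = 13.5
r_4 = 3.25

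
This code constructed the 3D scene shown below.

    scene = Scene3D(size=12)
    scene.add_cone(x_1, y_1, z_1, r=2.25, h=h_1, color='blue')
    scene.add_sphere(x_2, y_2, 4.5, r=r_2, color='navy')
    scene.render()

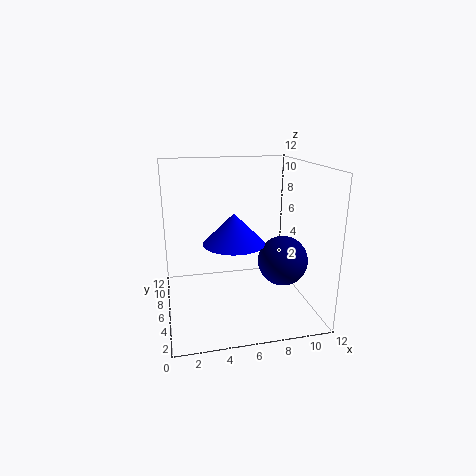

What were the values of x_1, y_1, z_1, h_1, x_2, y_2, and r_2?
x_1 = 5
y_1 = 3
z_1 = 6.75
h_1 = 2.25
x_2 = 9.25
y_2 = 4
r_2 = 2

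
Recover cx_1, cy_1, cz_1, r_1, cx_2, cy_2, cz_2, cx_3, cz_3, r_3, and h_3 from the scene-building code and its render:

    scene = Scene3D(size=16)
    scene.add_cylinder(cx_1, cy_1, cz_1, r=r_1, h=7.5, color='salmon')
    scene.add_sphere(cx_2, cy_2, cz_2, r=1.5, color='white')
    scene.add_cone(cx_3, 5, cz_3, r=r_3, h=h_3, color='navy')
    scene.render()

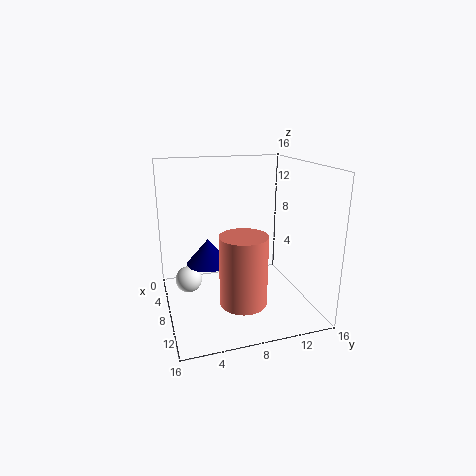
cx_1 = 11.5
cy_1 = 7.5
cz_1 = 2
r_1 = 2.5
cx_2 = 6.5
cy_2 = 2.5
cz_2 = 3
cx_3 = 6
cz_3 = 4.5
r_3 = 2.5
h_3 = 3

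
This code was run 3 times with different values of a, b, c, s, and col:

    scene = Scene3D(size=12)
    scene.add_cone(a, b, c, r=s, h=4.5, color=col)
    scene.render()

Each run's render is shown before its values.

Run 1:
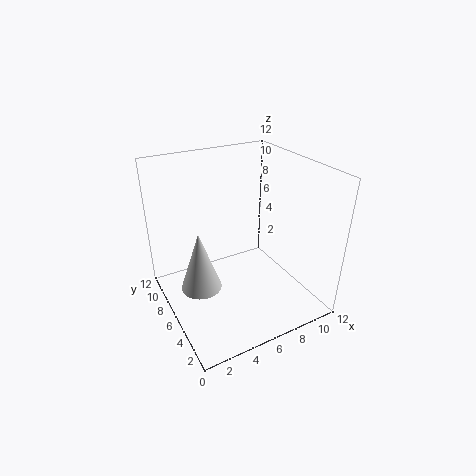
a = 1.75
b = 4
c = 4
s = 1.5
col = 'lightgray'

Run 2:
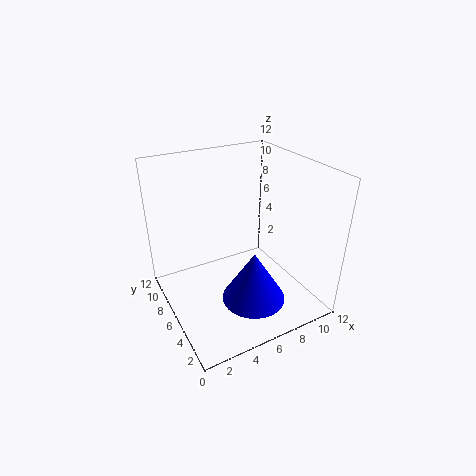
a = 6.75
b = 4.5
c = 0.5
s = 2.75
col = 'blue'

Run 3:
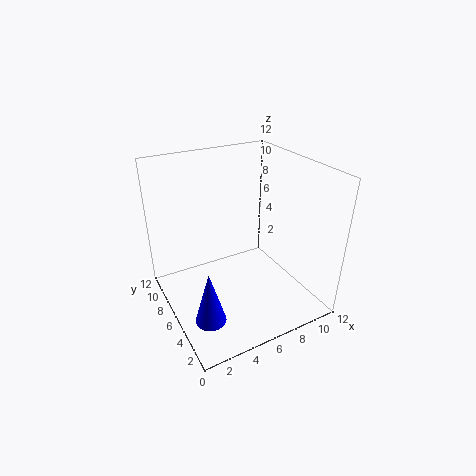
a = 2.25
b = 3.75
c = 0.5
s = 1.25
col = 'blue'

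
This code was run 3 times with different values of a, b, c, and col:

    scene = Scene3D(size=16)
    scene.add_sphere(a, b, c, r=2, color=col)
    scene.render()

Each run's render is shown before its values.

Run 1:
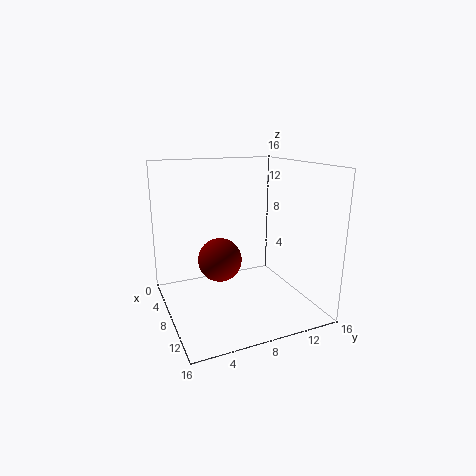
a = 13, b = 4, c = 8, col = 'maroon'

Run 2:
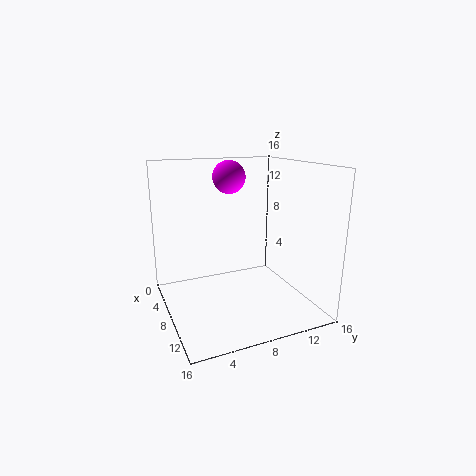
a = 3, b = 9, c = 14, col = 'magenta'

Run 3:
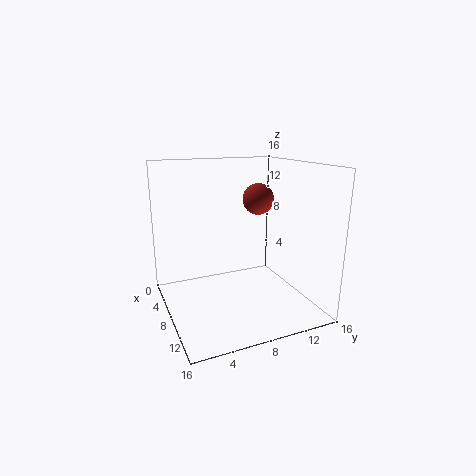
a = 3, b = 13, c = 11, col = 'brown'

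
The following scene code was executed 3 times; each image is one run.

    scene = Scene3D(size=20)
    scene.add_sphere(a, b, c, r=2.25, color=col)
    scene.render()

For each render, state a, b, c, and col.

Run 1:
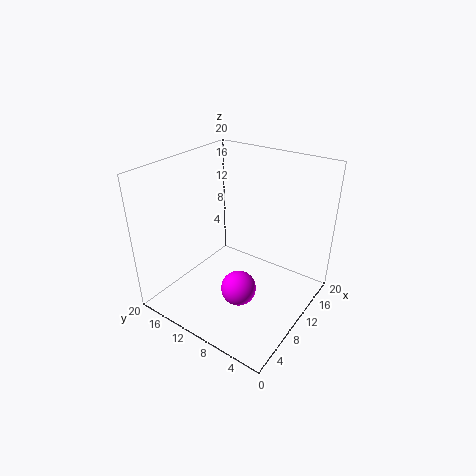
a = 5.5
b = 6.75
c = 5.75
col = 'magenta'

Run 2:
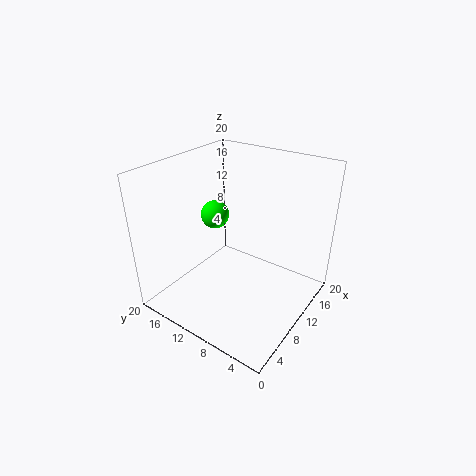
a = 14.25
b = 17.5
c = 9.75
col = 'lime'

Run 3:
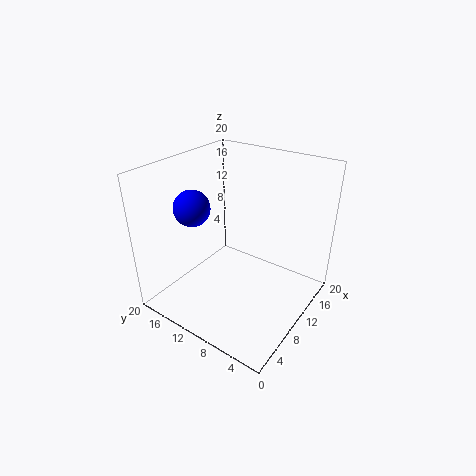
a = 4.25
b = 12.75
c = 16
col = 'blue'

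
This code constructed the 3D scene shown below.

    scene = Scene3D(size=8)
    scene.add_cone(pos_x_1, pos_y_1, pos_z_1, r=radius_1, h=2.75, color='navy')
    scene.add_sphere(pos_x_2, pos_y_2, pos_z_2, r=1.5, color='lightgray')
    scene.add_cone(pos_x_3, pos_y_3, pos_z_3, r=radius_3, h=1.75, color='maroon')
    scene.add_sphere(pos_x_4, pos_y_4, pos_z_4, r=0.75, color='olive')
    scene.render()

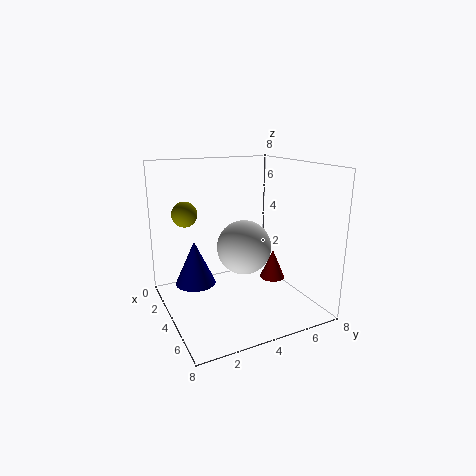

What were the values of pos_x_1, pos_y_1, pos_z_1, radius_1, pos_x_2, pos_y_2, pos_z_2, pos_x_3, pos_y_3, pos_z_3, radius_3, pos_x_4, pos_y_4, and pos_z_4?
pos_x_1 = 1.5, pos_y_1 = 2.25, pos_z_1 = 0.5, radius_1 = 1.25, pos_x_2 = 4.25, pos_y_2 = 4.25, pos_z_2 = 3.5, pos_x_3 = 3.75, pos_y_3 = 6.5, pos_z_3 = 1, radius_3 = 0.75, pos_x_4 = 1.5, pos_y_4 = 1.75, pos_z_4 = 5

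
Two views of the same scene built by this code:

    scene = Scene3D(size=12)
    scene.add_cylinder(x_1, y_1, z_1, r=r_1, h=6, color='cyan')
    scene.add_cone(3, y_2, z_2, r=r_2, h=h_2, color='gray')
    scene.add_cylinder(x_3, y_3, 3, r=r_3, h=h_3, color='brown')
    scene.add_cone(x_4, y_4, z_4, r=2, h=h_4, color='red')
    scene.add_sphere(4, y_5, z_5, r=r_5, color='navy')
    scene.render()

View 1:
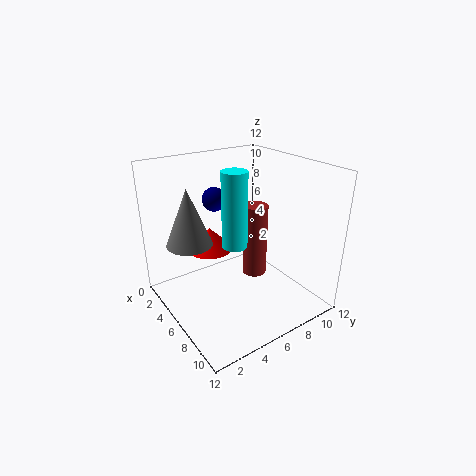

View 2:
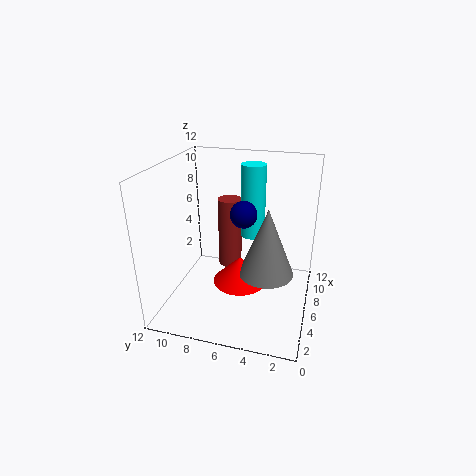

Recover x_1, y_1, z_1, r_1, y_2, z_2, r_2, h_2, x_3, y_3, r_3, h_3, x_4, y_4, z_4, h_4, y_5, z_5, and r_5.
x_1 = 7, y_1 = 5, z_1 = 6, r_1 = 1, y_2 = 3, z_2 = 5, r_2 = 2, h_2 = 5, x_3 = 7, y_3 = 7, r_3 = 1, h_3 = 6, x_4 = 3, y_4 = 5, z_4 = 4, h_4 = 2, y_5 = 5, z_5 = 9, r_5 = 1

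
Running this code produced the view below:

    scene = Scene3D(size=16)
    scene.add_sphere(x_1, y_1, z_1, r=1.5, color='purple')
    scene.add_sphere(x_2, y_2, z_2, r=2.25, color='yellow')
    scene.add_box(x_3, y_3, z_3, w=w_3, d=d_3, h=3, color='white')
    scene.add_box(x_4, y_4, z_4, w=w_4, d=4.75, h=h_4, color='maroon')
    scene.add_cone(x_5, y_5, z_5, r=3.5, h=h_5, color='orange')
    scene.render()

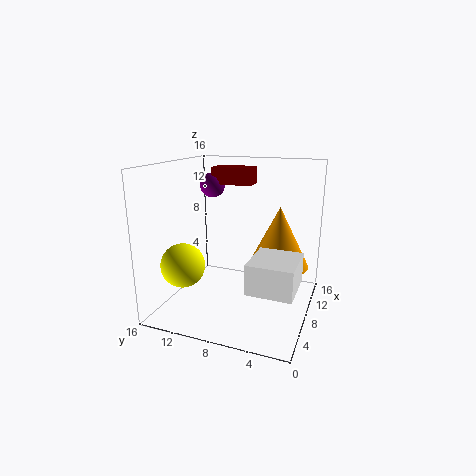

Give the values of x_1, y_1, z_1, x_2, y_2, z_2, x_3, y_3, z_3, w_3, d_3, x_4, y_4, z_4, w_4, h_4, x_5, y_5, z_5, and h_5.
x_1 = 11.75
y_1 = 12.75
z_1 = 13
x_2 = 2.75
y_2 = 12
z_2 = 6.25
x_3 = 1.75
y_3 = 0.5
z_3 = 4.75
w_3 = 5
d_3 = 4.5
x_4 = 11
y_4 = 7.75
z_4 = 13.25
w_4 = 2.75
h_4 = 2
x_5 = 10.75
y_5 = 4
z_5 = 4.25
h_5 = 7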